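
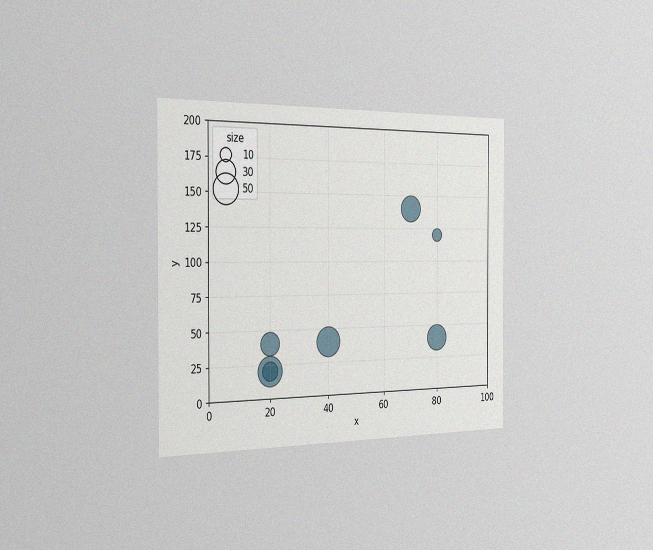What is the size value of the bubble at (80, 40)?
The chart is viewed slightly from the left, with some photo noise. Matching the bubble at (80, 40) against the size legend gives 40.

40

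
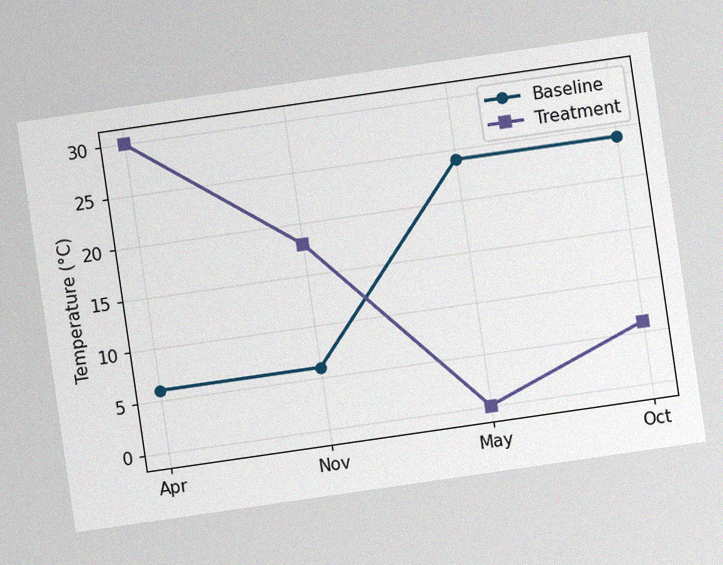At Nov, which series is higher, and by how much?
Treatment, by 12°C

The chart is tilted about 8° counter-clockwise, with some photo noise. At Nov, Treatment sits above the other line by 12°C.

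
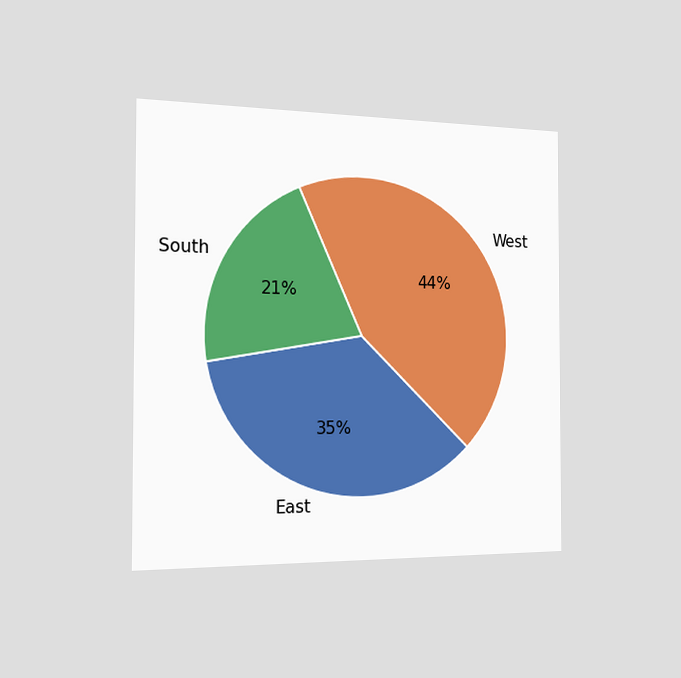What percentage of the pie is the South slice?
21%

The chart is viewed slightly from the left. The South slice takes up 21% of the pie.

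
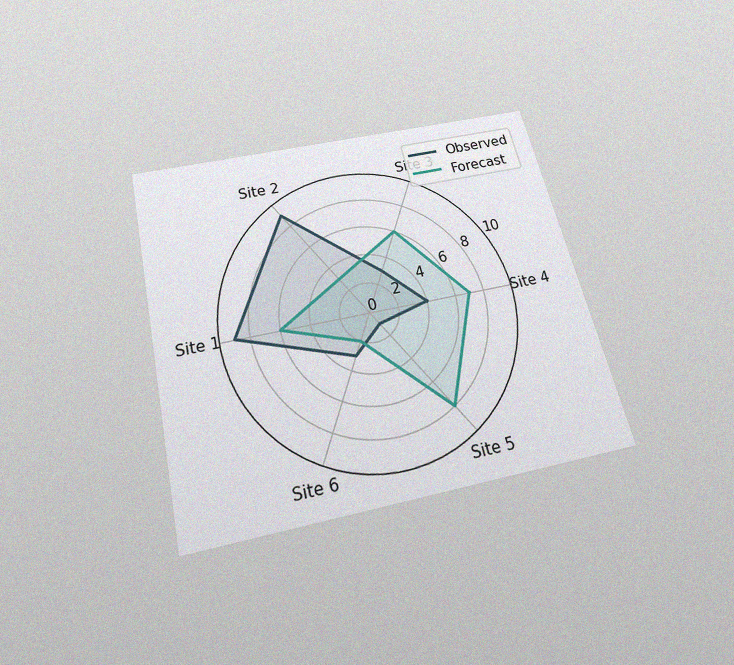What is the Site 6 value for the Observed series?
The chart is tilted about 13° counter-clockwise and viewed slightly from below, with some photo noise. On the Site 6 axis, Observed reaches 3.

3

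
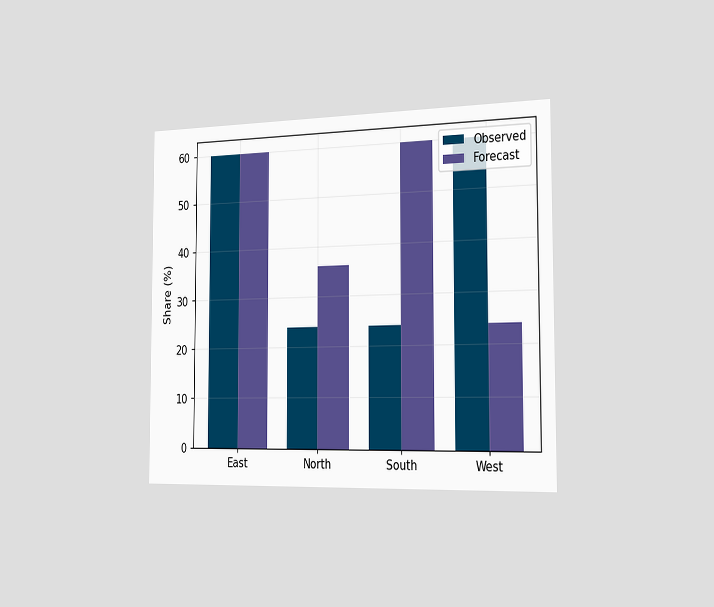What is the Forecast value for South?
The chart is viewed slightly from the right. The Forecast bar at South reaches 60% on the y-axis.

60%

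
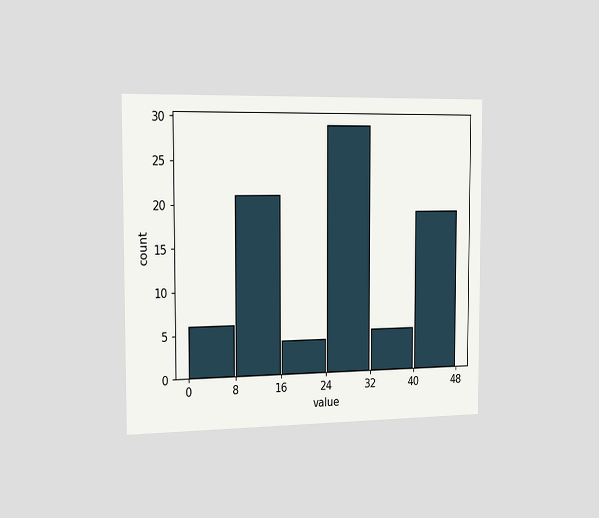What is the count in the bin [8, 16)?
The chart is viewed slightly from the left. The [8, 16) bin has height 21.

21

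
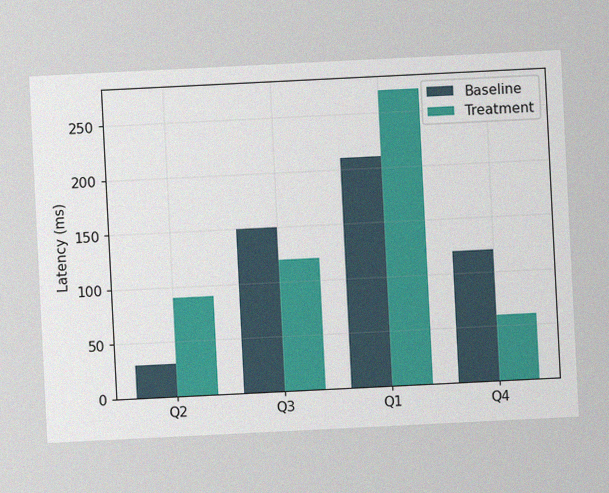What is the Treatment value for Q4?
60ms

The chart is tilted about 3° counter-clockwise, with some photo noise. The Treatment bar at Q4 reaches 60ms on the y-axis.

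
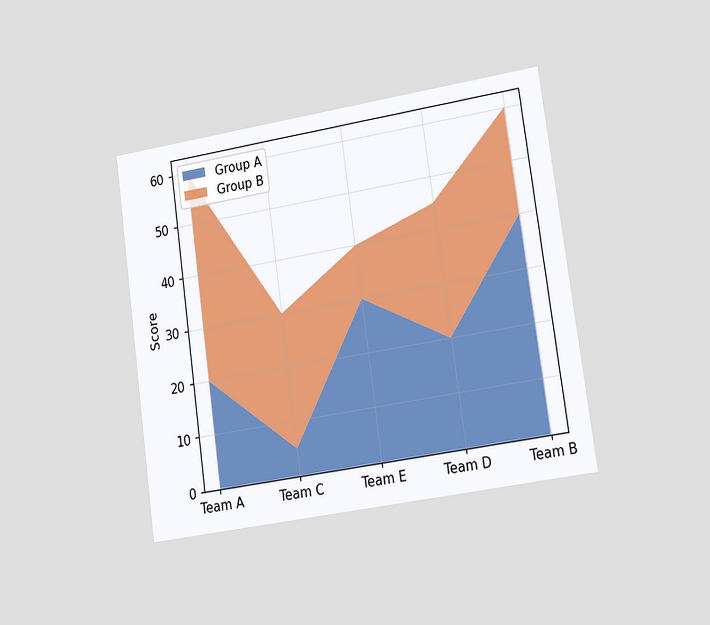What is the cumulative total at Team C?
The chart is tilted about 8° counter-clockwise and viewed slightly from the right. The stacked total at Team C reaches 30.

30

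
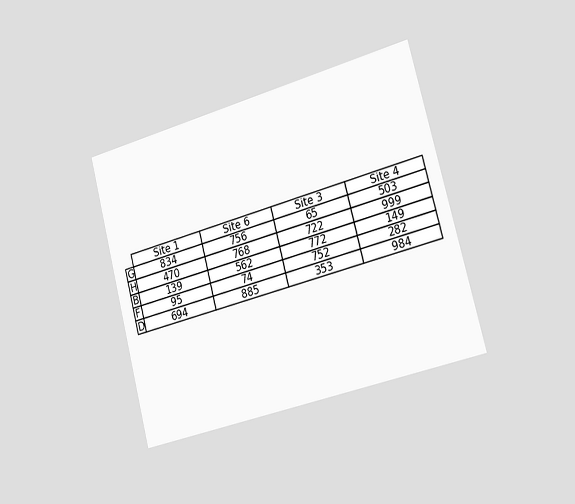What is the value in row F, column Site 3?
752

The chart is tilted about 15° counter-clockwise and viewed slightly from the right. The (F, Site 3) cell reads 752.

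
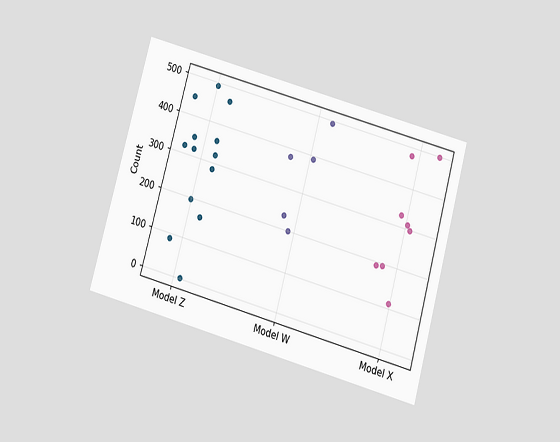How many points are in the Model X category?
8

The chart is tilted about 16° clockwise and viewed slightly from below. Counting the markers in the Model X column gives 8.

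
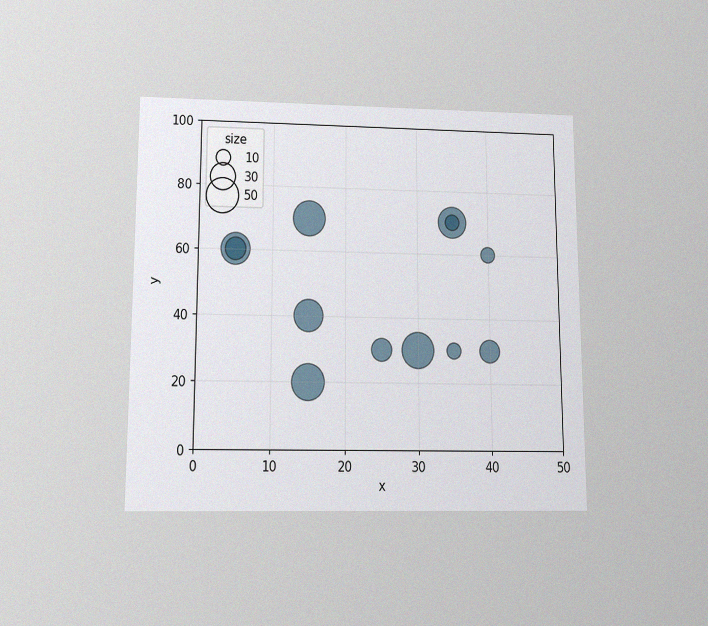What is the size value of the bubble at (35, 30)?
10

The chart is viewed slightly from below, with some photo noise. Matching the bubble at (35, 30) against the size legend gives 10.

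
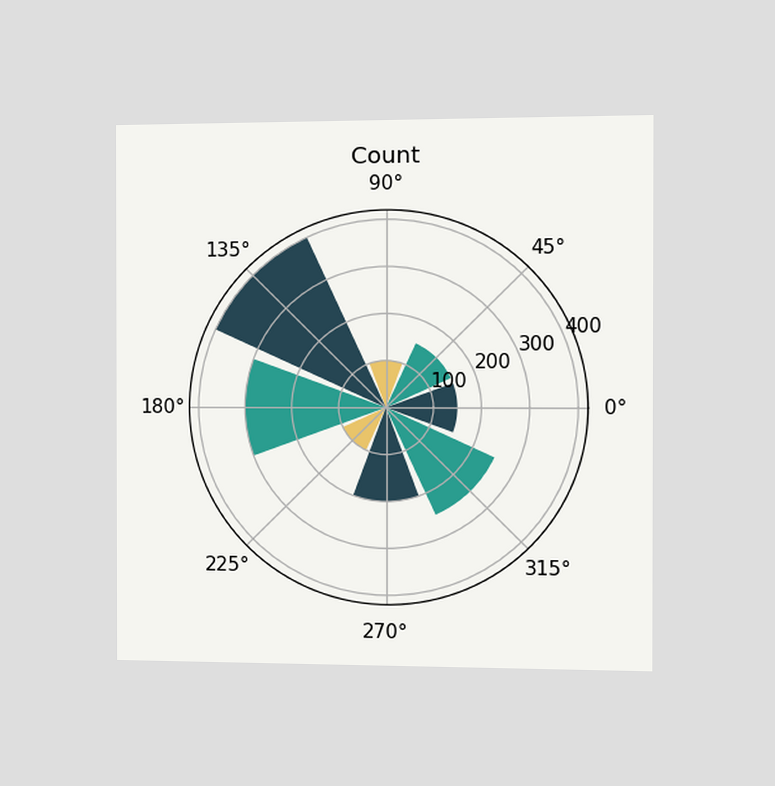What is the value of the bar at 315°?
The chart is viewed slightly from the right. The bar at 315° reaches 250 on the radial axis.

250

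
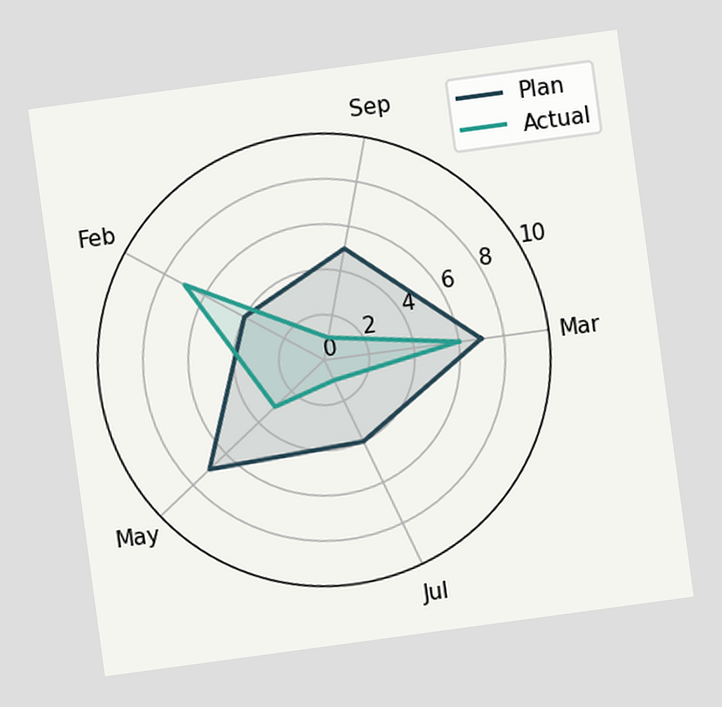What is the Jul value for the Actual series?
1

The chart is tilted about 8° counter-clockwise. On the Jul axis, Actual reaches 1.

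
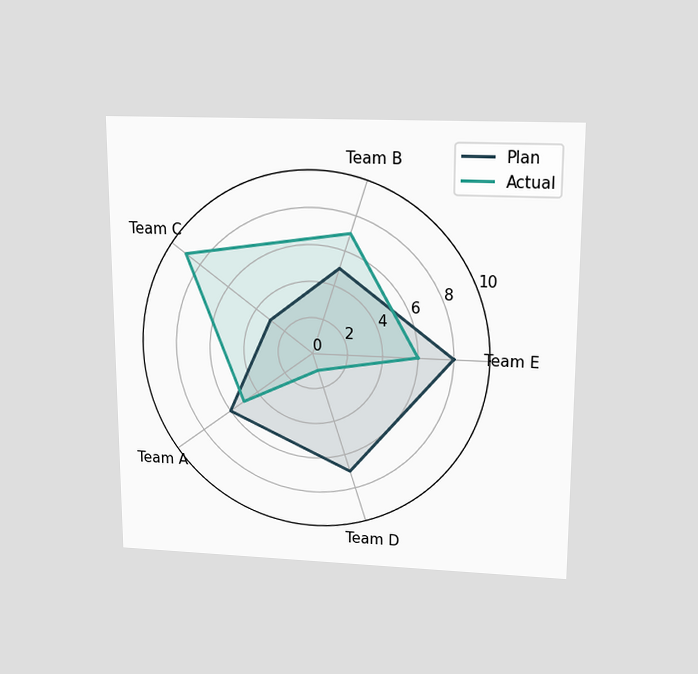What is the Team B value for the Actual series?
7

The chart is viewed slightly from above. On the Team B axis, Actual reaches 7.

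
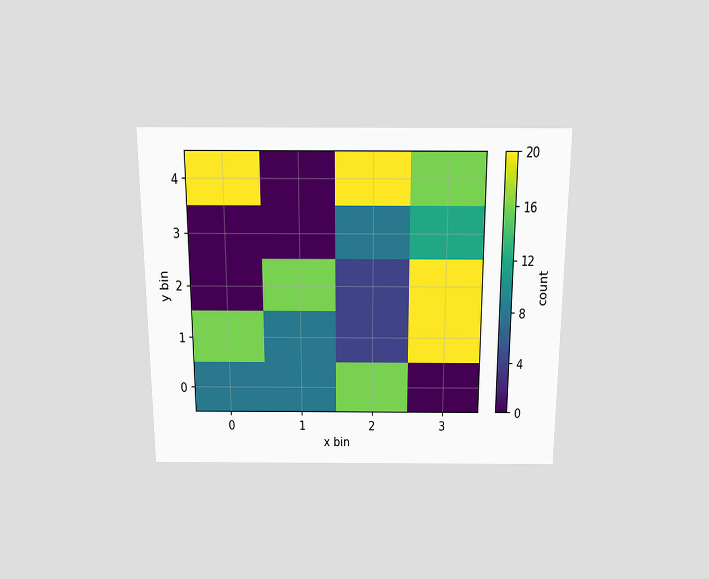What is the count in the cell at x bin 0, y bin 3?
0

The chart is viewed slightly from above. Matching the cell (0, 3) against the colorbar gives 0.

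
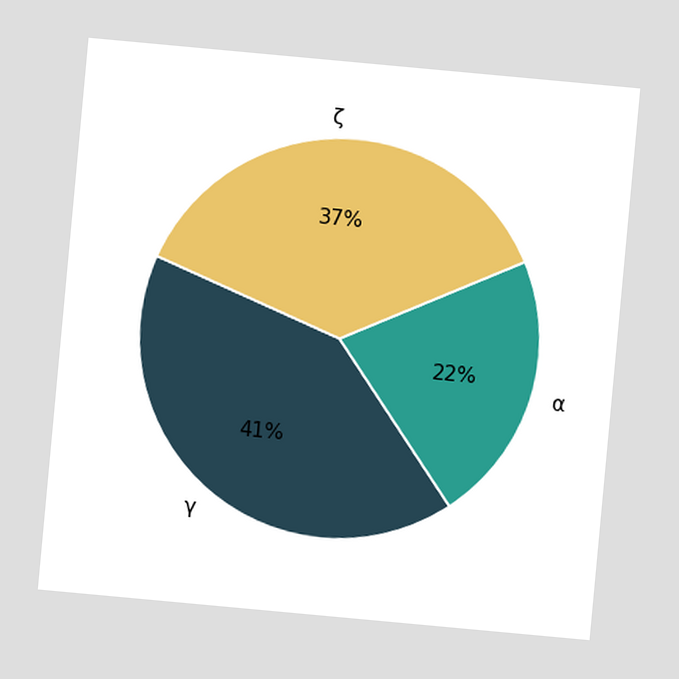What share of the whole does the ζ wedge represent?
The chart is tilted about 5° clockwise. The ζ slice takes up 37% of the pie.

37%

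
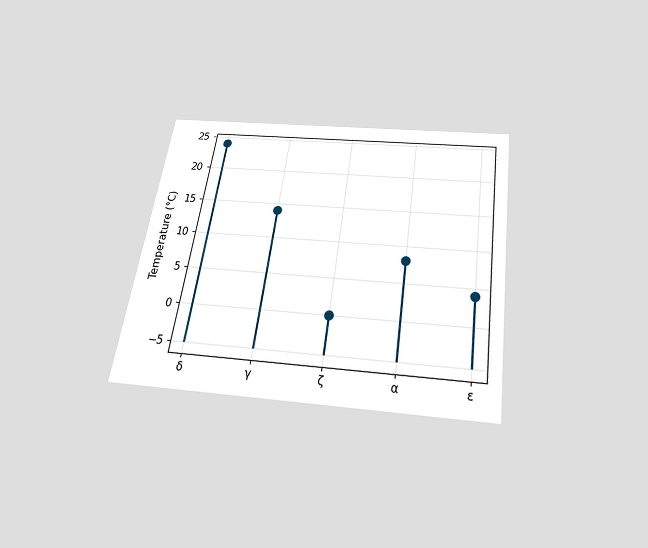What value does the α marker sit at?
The chart is tilted about 9° clockwise and viewed slightly from below. The α marker sits at 8°C.

8°C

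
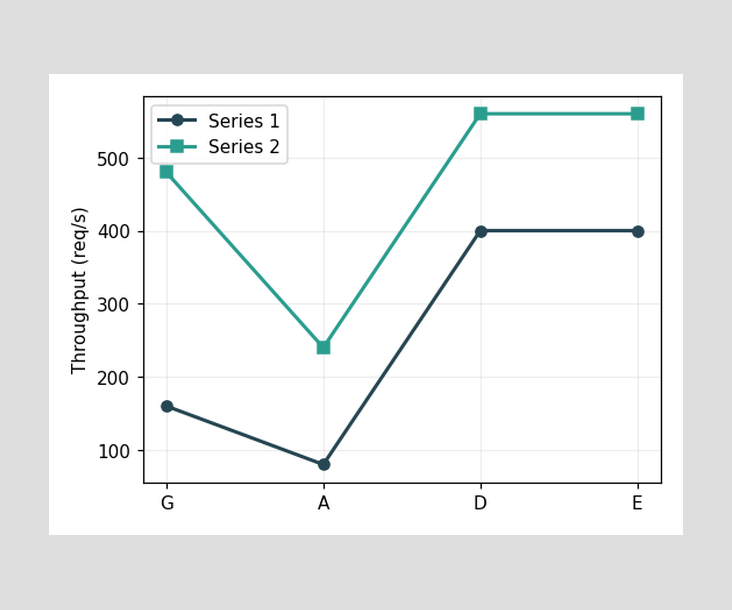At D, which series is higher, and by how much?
At D, Series 2 sits above the other line by 160req/s.

Series 2, by 160req/s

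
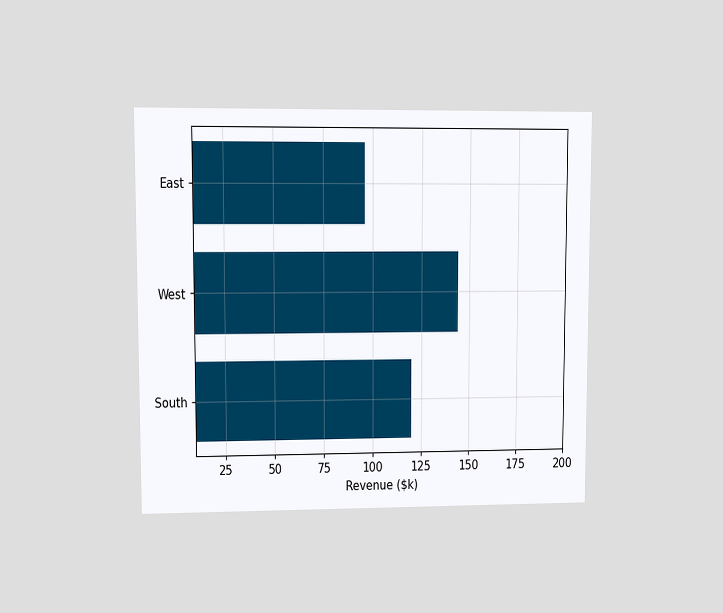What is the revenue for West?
$144k

The chart is viewed at a slight angle. Reading along the chart's x-axis, the West bar reaches $144k.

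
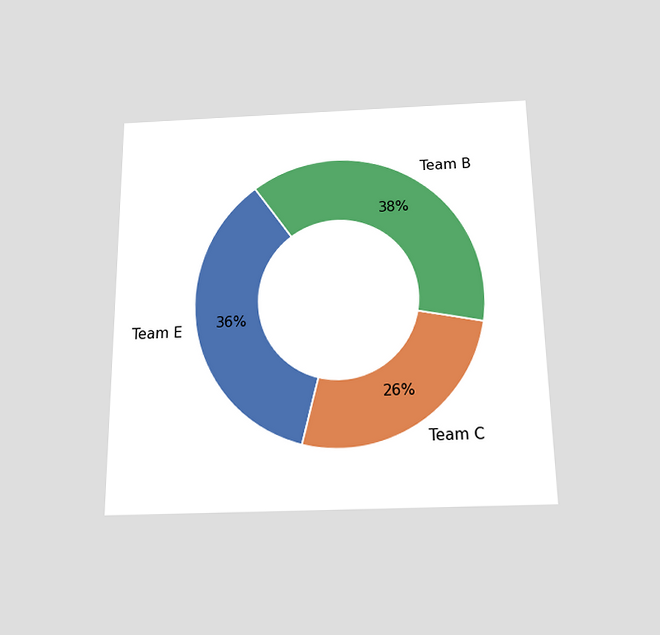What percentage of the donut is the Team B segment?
38%

The chart is viewed slightly from below. The Team B segment takes up 38% of the ring.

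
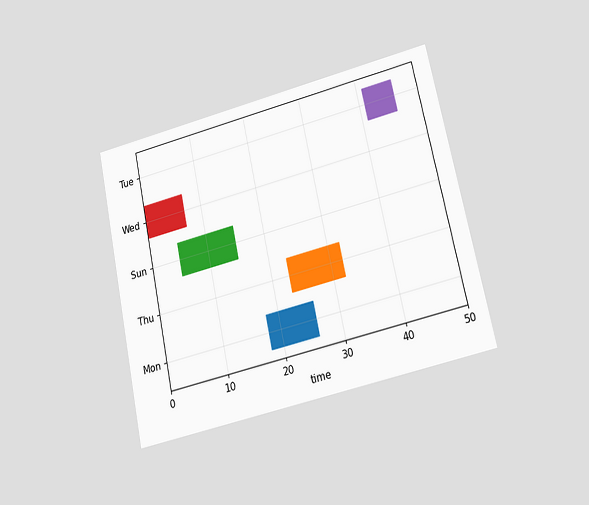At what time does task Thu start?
23

The chart is tilted about 12° counter-clockwise and viewed at a slight angle. The Thu bar begins at t=23.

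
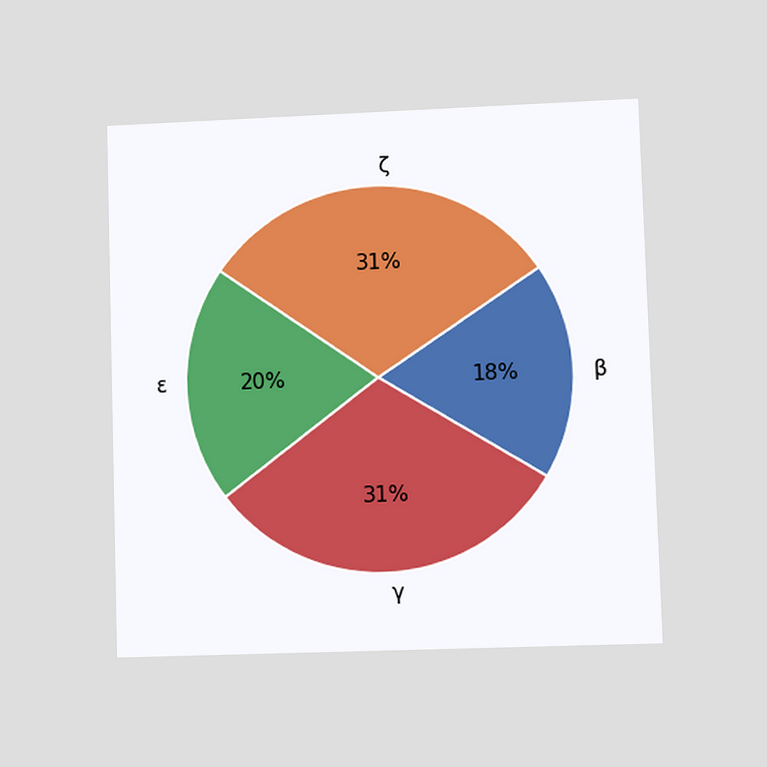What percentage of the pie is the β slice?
18%

The chart is viewed at a slight angle. The β slice takes up 18% of the pie.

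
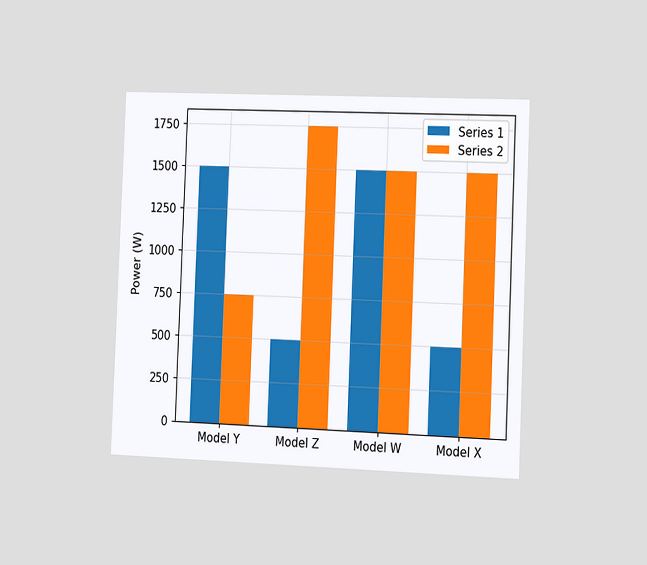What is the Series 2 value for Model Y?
The chart is tilted about 2° clockwise and viewed slightly from the right. The Series 2 bar at Model Y reaches 750W on the y-axis.

750W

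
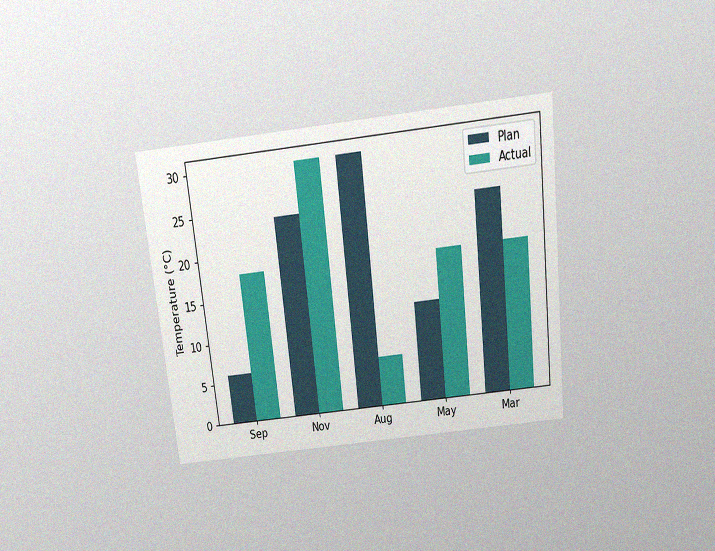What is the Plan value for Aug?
30°C

The chart is tilted about 6° counter-clockwise and viewed slightly from above, with some photo noise. The Plan bar at Aug reaches 30°C on the y-axis.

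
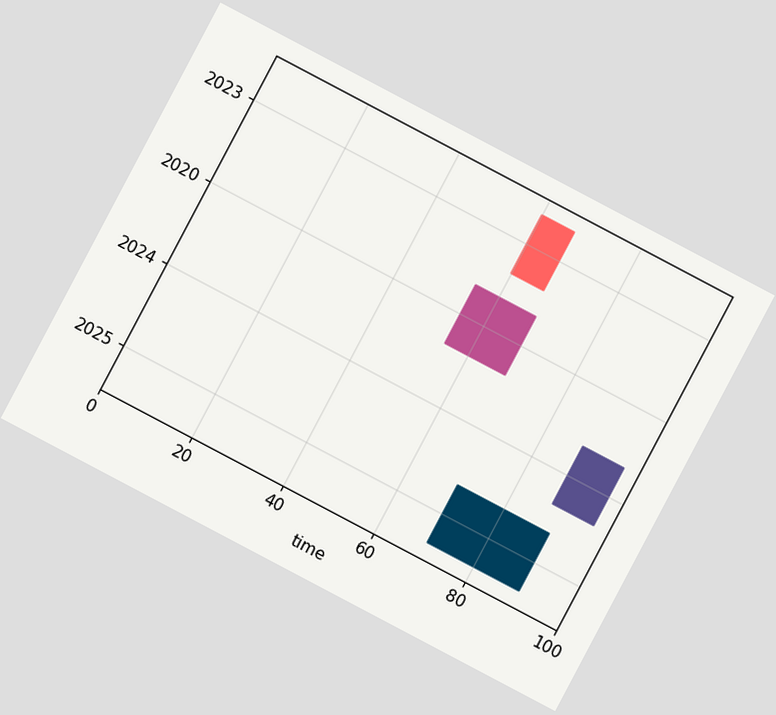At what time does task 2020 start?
55

The chart is tilted about 28° clockwise. The 2020 bar begins at t=55.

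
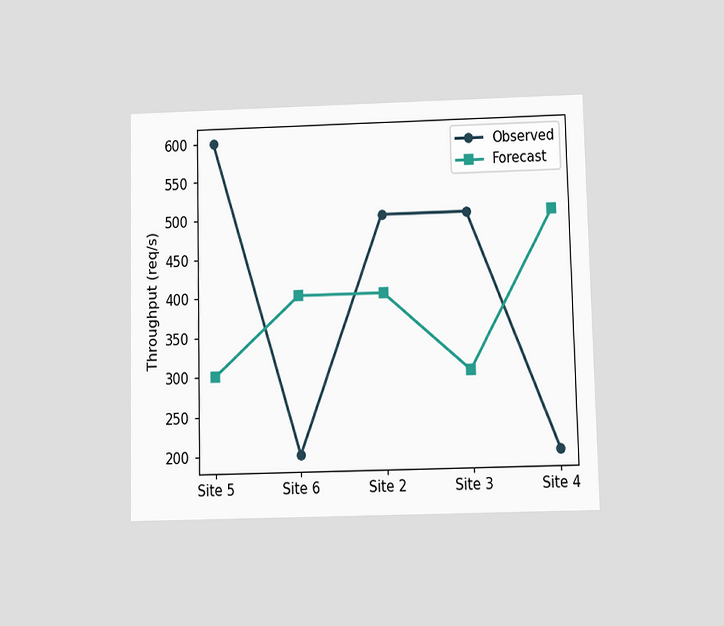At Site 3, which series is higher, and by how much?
The chart is viewed slightly from below. At Site 3, Observed sits above the other line by 200req/s.

Observed, by 200req/s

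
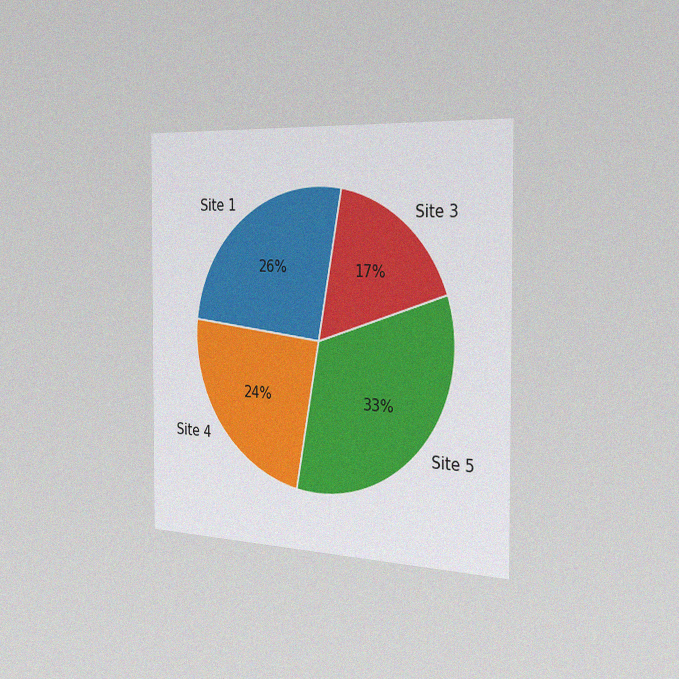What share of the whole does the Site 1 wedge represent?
The chart is viewed slightly from the right, with some photo noise. The Site 1 slice takes up 26% of the pie.

26%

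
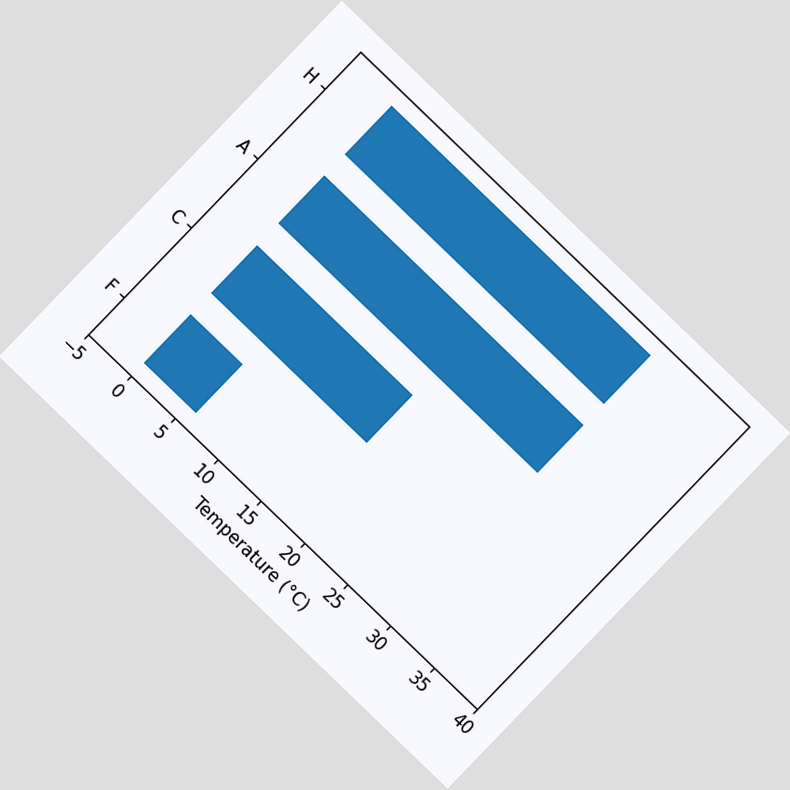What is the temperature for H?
30°C

The chart is tilted about 44° clockwise. Reading along the chart's x-axis, the H bar reaches 30°C.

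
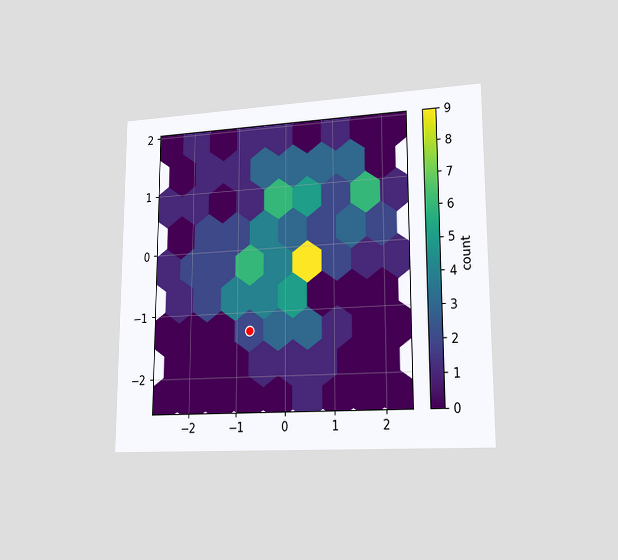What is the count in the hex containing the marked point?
The chart is viewed slightly from the right. The marked hex reads 2 on the colorbar.

2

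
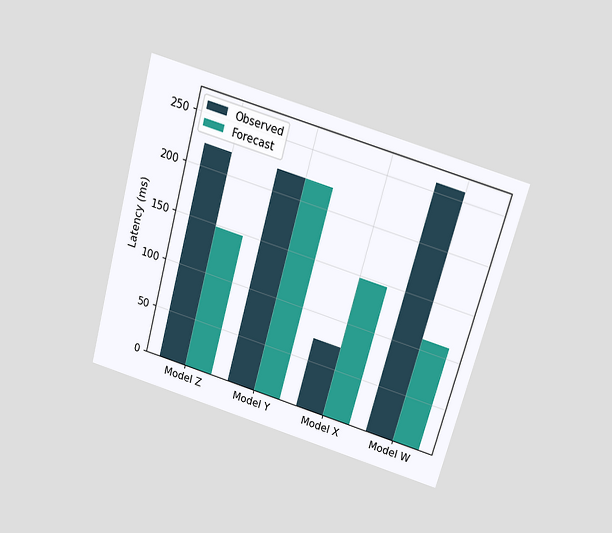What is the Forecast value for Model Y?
The chart is tilted about 15° clockwise and viewed slightly from above. The Forecast bar at Model Y reaches 222ms on the y-axis.

222ms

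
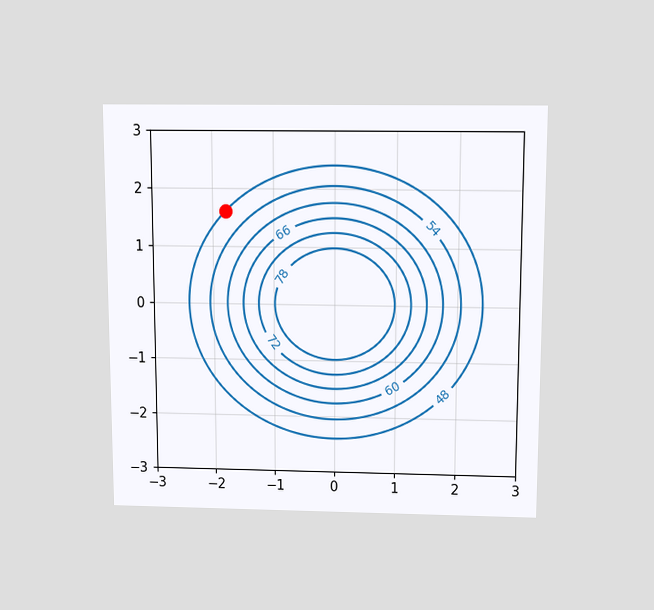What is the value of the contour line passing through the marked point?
48

The chart is viewed slightly from above. The marked point sits on the contour labelled 48.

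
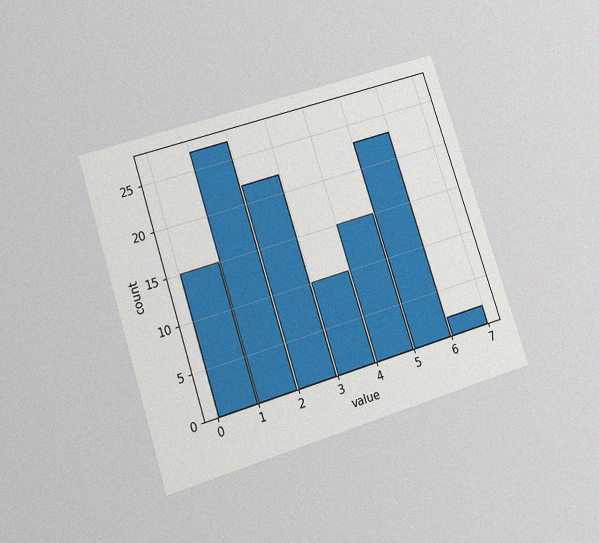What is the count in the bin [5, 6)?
23

The chart is tilted about 18° counter-clockwise and viewed at a slight angle, with some photo noise. The [5, 6) bin has height 23.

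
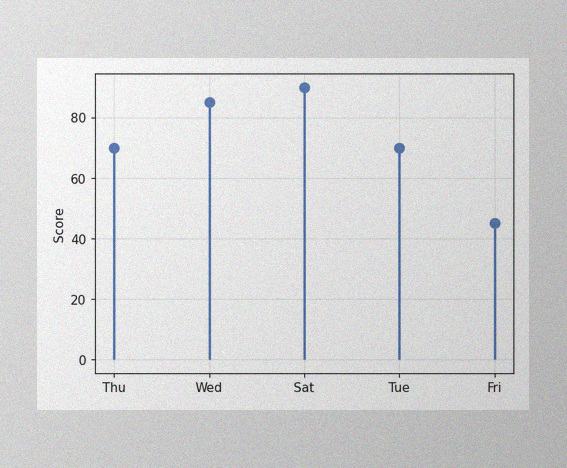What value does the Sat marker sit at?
The image has some photo noise and uneven lighting. The Sat marker sits at 90.

90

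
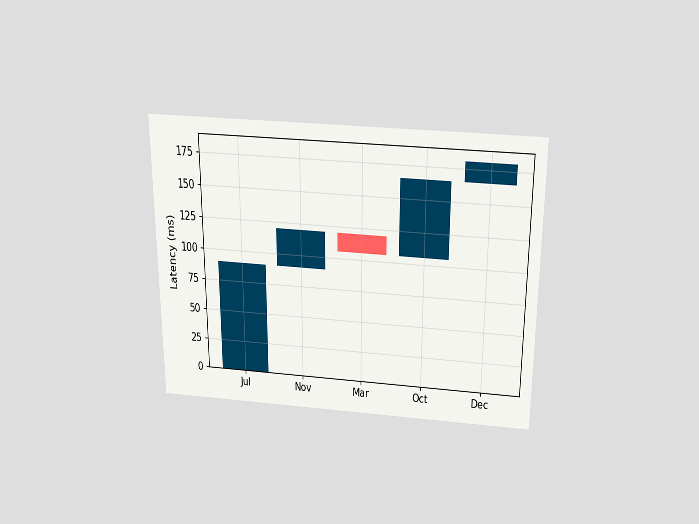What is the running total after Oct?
The chart is viewed slightly from above. After Oct the running total reaches 165ms.

165ms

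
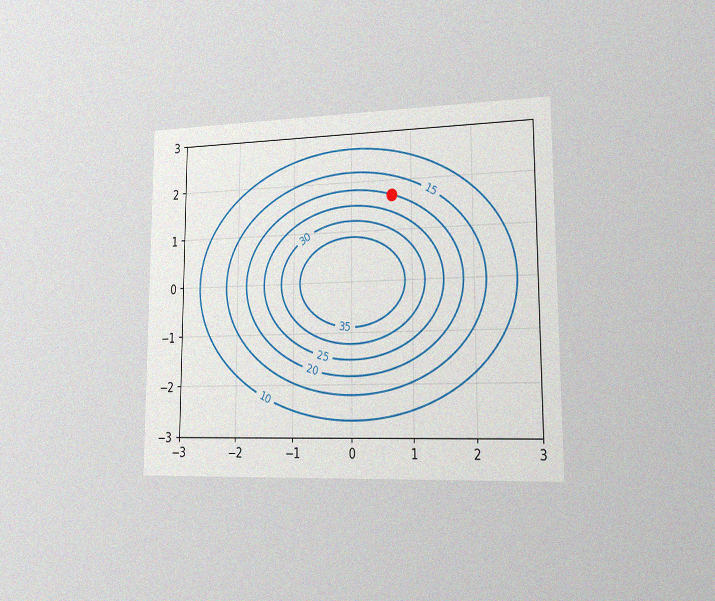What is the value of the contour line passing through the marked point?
The chart is viewed slightly from the right, with some photo noise. The marked point sits on the contour labelled 20.

20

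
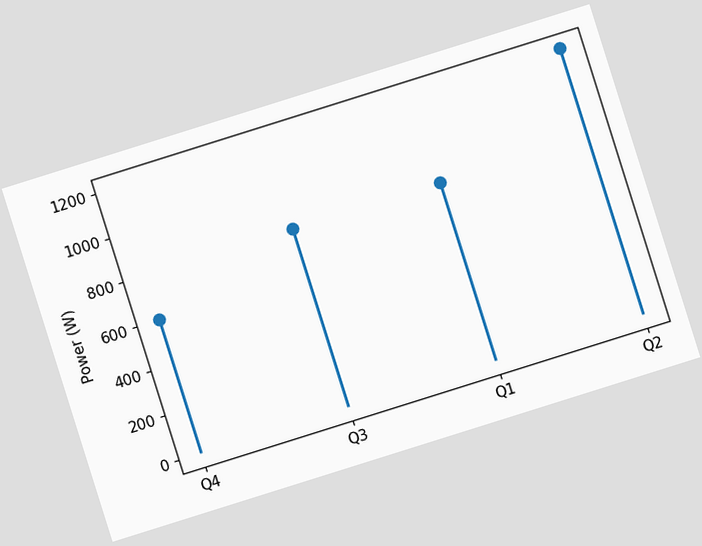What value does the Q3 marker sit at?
The chart is tilted about 17° counter-clockwise. The Q3 marker sits at 800W.

800W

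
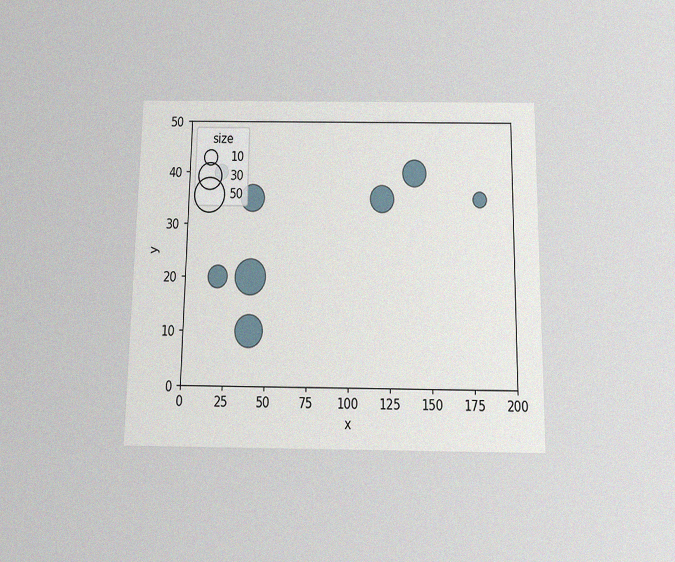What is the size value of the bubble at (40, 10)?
The chart is viewed slightly from below, with some photo noise. Matching the bubble at (40, 10) against the size legend gives 40.

40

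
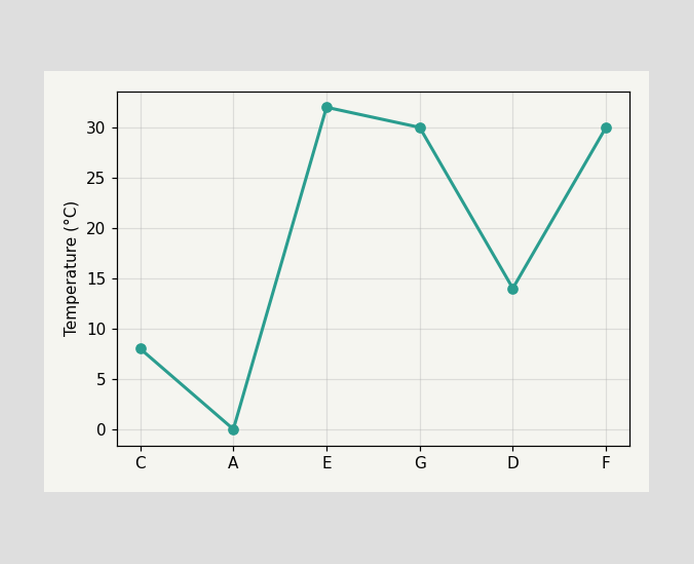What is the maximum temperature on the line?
The highest point is at E, and reading across to the y-axis gives 32°C.

32°C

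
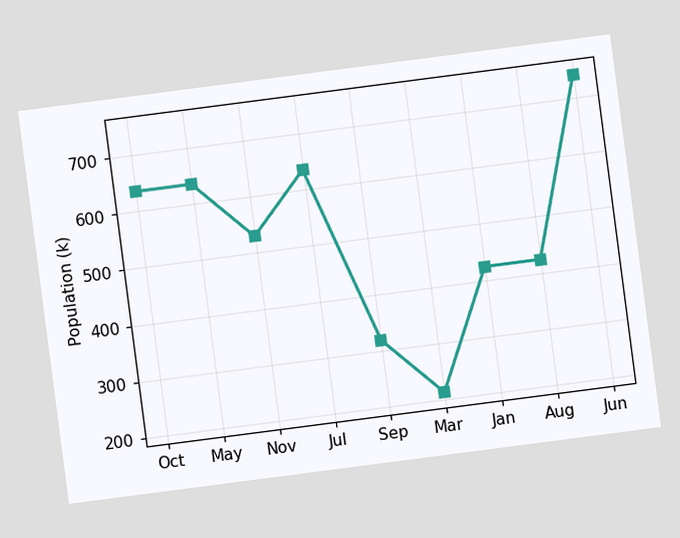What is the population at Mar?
The chart is tilted about 7° counter-clockwise. At Mar, the line is at 212k.

212k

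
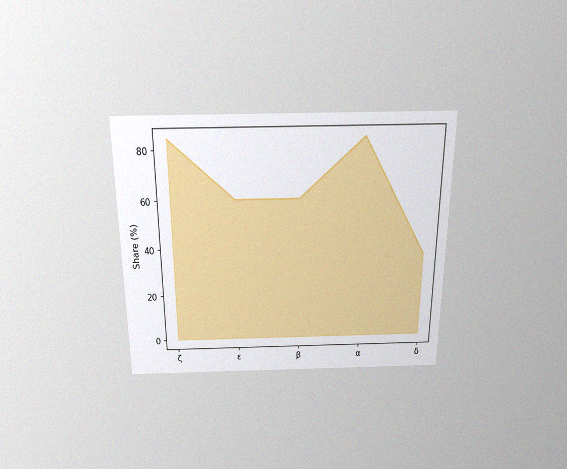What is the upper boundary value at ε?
The chart is viewed slightly from above, with some photo noise. At ε the upper boundary is at 60%.

60%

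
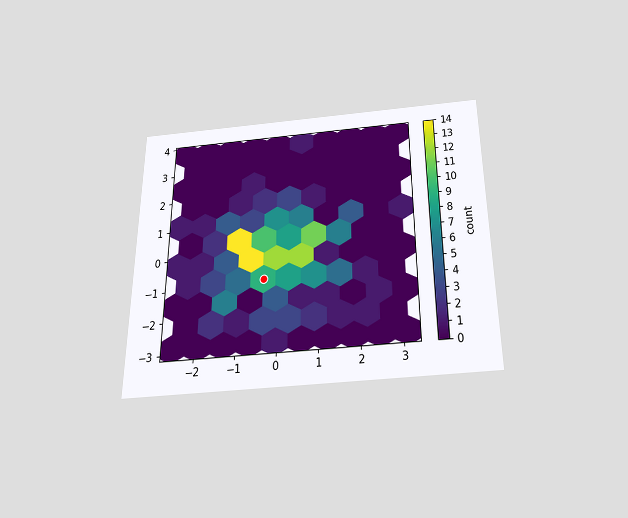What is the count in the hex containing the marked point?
9

The chart is viewed slightly from below. The marked hex reads 9 on the colorbar.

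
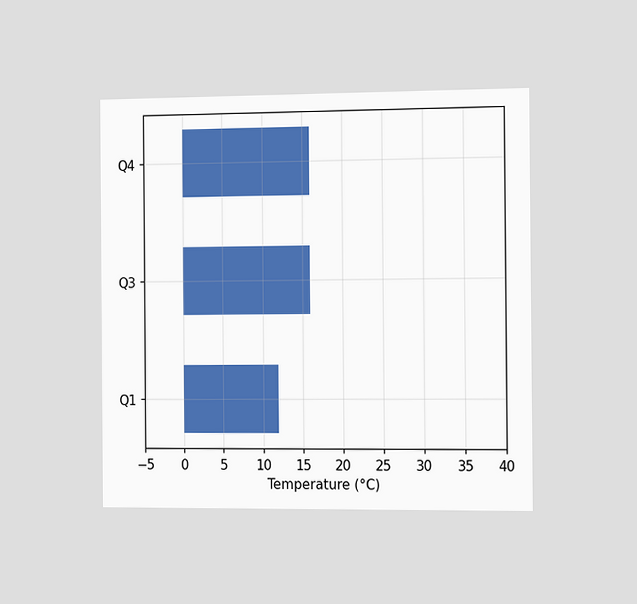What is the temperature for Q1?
12°C

The chart is viewed slightly from the right. Reading along the chart's x-axis, the Q1 bar reaches 12°C.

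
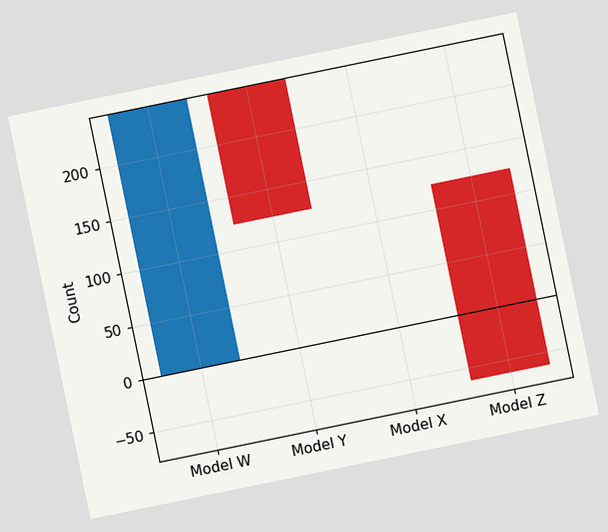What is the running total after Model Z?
The chart is tilted about 12° counter-clockwise. After Model Z the running total reaches -62.

-62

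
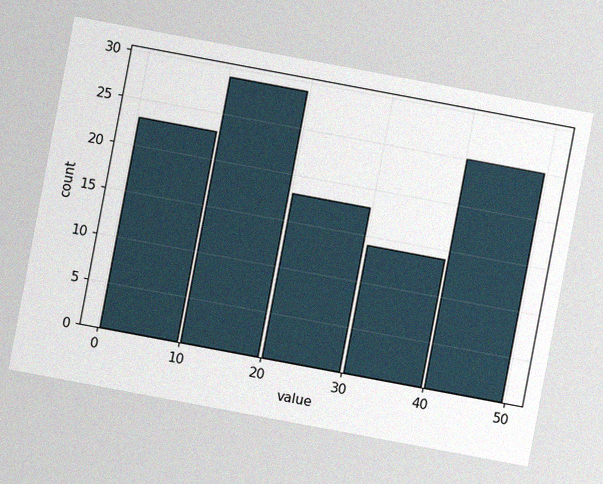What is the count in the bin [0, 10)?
23

The chart is tilted about 11° clockwise, with some photo noise. The [0, 10) bin has height 23.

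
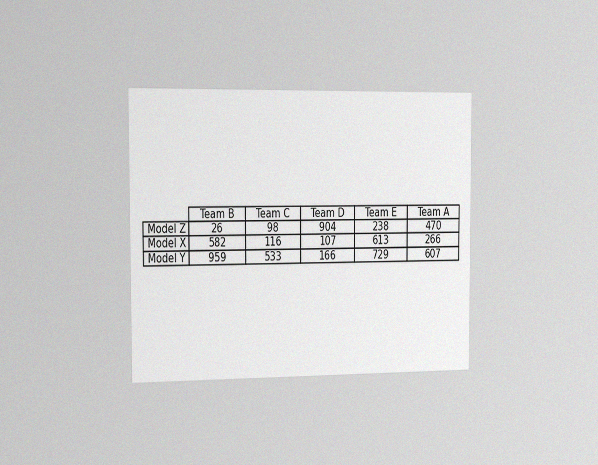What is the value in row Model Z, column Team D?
904

The chart is viewed slightly from the left, with some photo noise. The (Model Z, Team D) cell reads 904.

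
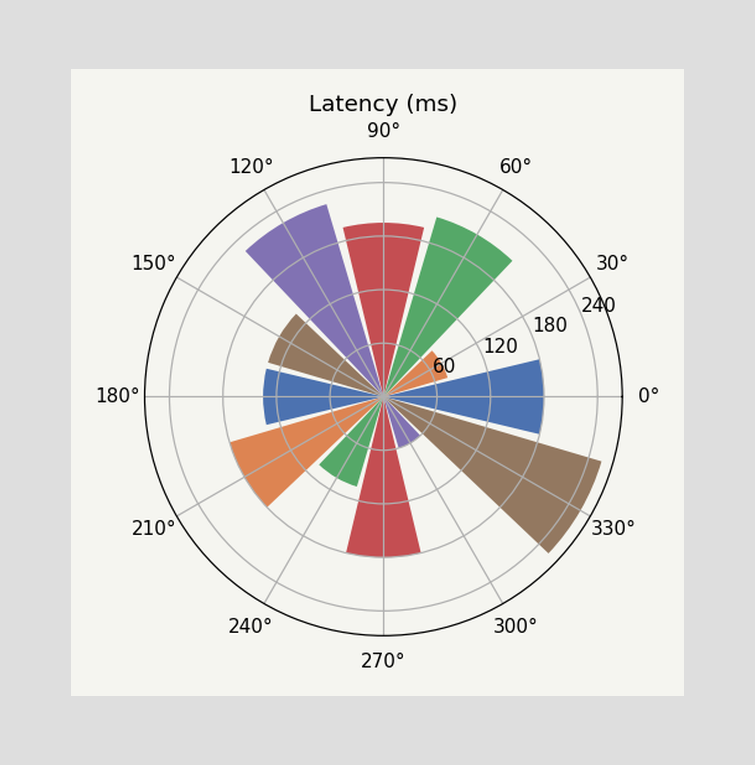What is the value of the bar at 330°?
255ms

The bar at 330° reaches 255ms on the radial axis.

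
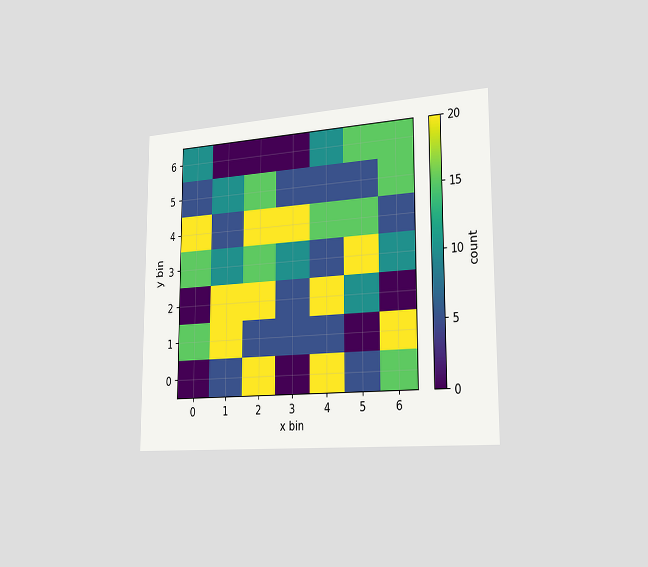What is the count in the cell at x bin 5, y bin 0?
5

The chart is viewed slightly from the right. Matching the cell (5, 0) against the colorbar gives 5.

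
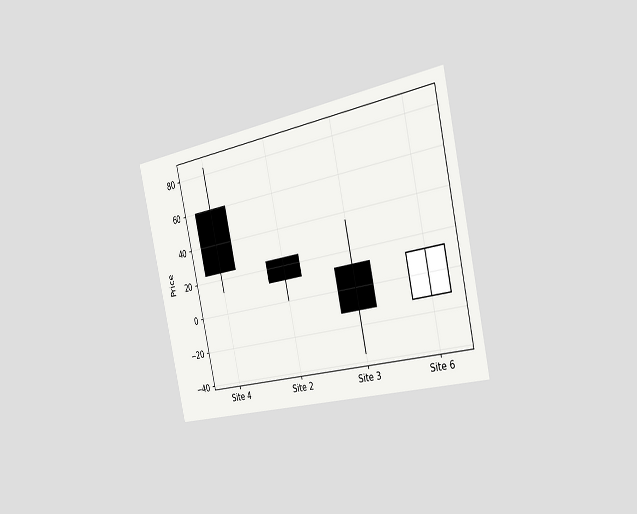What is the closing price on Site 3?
-12

The chart is tilted about 13° counter-clockwise and viewed slightly from the right. The Site 3 candle closes at -12.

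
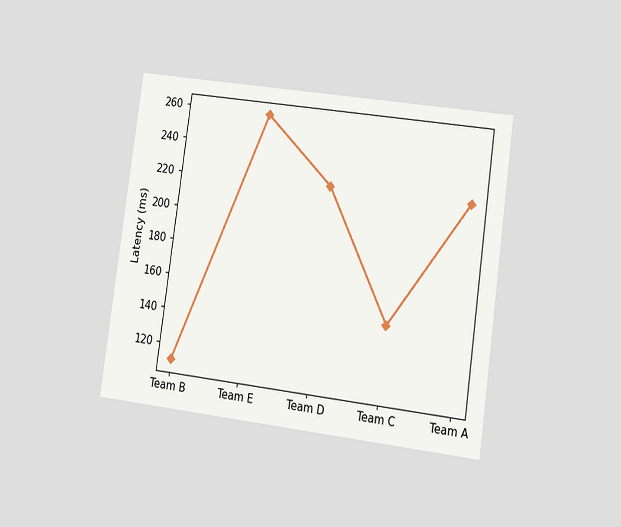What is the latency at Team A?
222ms

The chart is tilted about 8° clockwise and viewed at a slight angle. At Team A, the line is at 222ms.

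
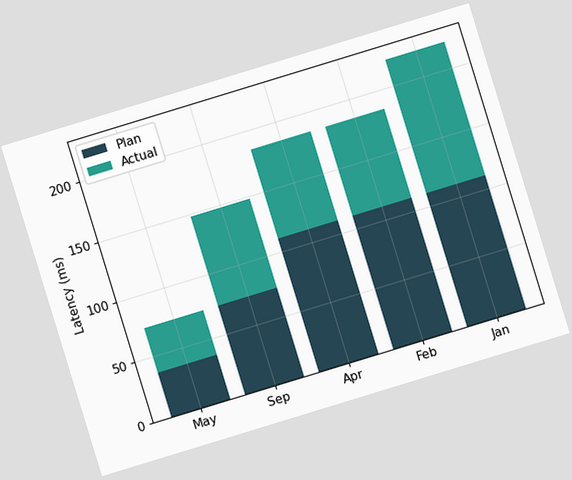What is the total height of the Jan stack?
222ms

The chart is tilted about 17° counter-clockwise. The Jan stack's top reaches 222ms on the y-axis.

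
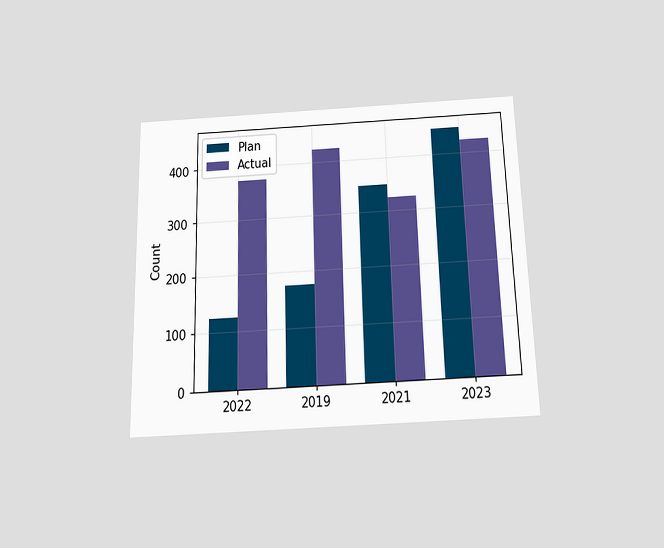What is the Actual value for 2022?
The chart is viewed slightly from below. The Actual bar at 2022 reaches 375 on the y-axis.

375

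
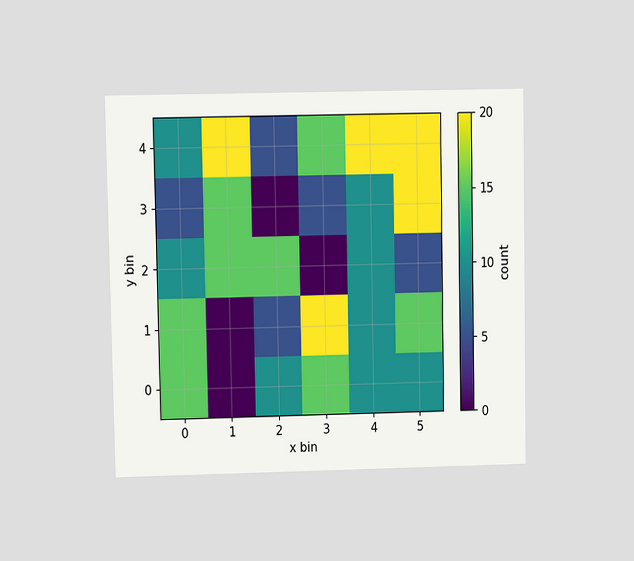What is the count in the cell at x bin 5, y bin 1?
15

The chart is viewed at a slight angle. Matching the cell (5, 1) against the colorbar gives 15.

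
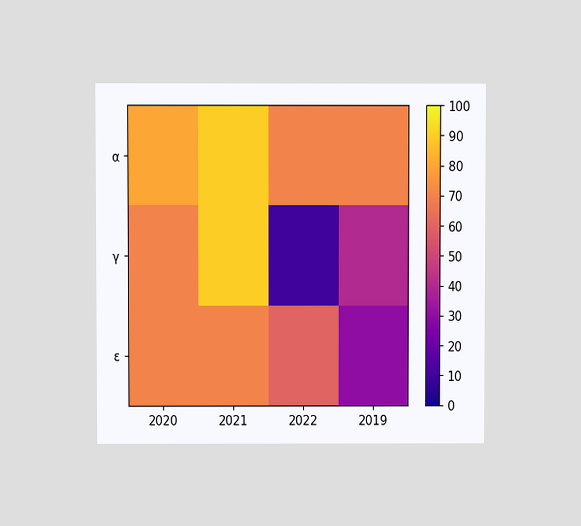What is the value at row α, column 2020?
The chart is viewed at a slight angle. Matching cell (α, 2020) against the colorbar gives 80.

80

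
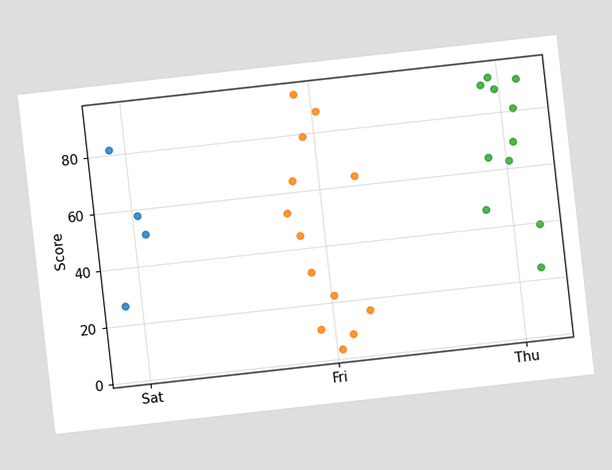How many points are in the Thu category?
The chart is tilted about 6° counter-clockwise. Counting the markers in the Thu column gives 11.

11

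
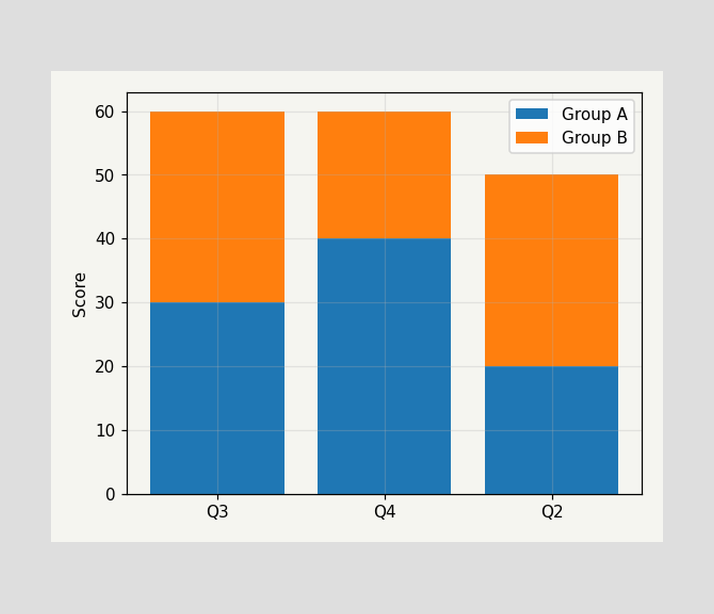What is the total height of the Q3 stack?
The Q3 stack's top reaches 60 on the y-axis.

60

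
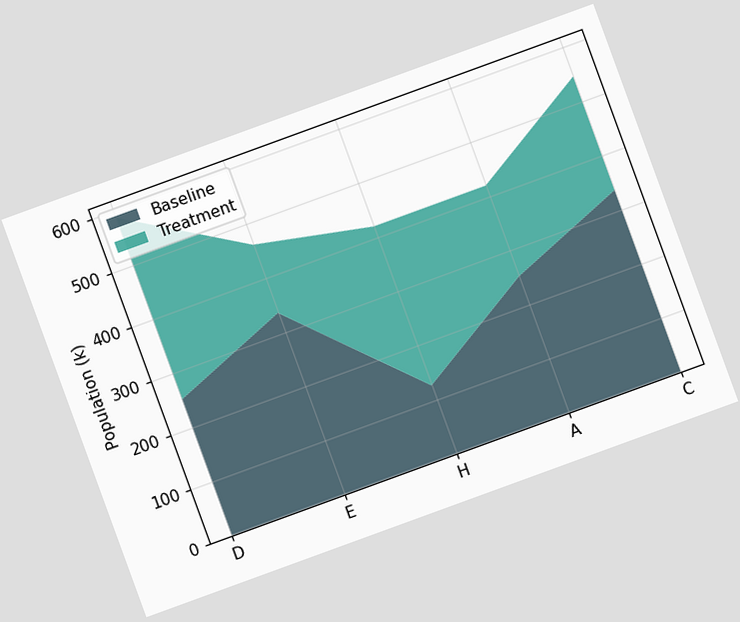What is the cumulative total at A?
420k

The chart is tilted about 20° counter-clockwise. The stacked total at A reaches 420k.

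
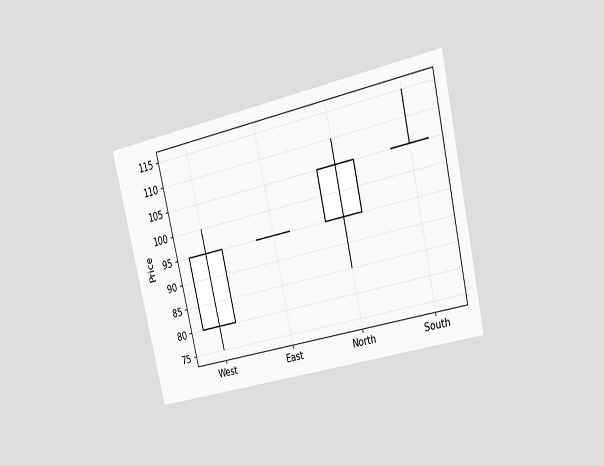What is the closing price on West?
The chart is tilted about 13° counter-clockwise and viewed at a slight angle. The West candle closes at 95.

95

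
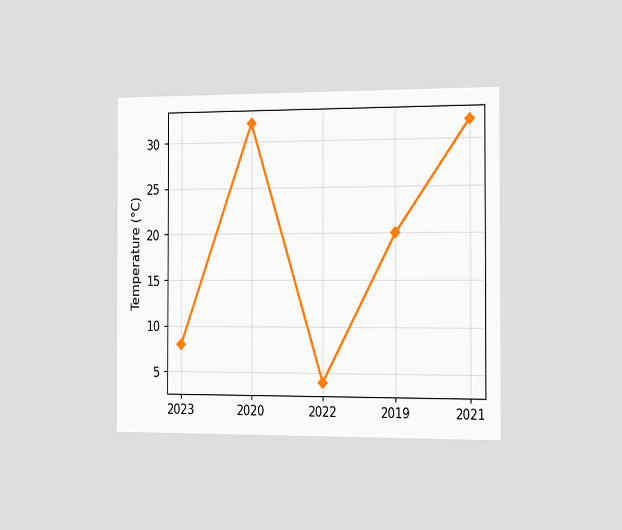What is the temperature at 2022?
4°C

The chart is viewed slightly from the right. At 2022, the line is at 4°C.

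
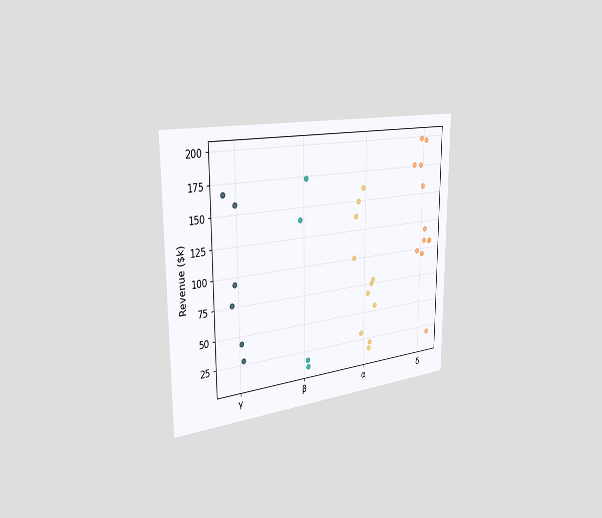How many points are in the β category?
4

The chart is viewed slightly from the left. Counting the markers in the β column gives 4.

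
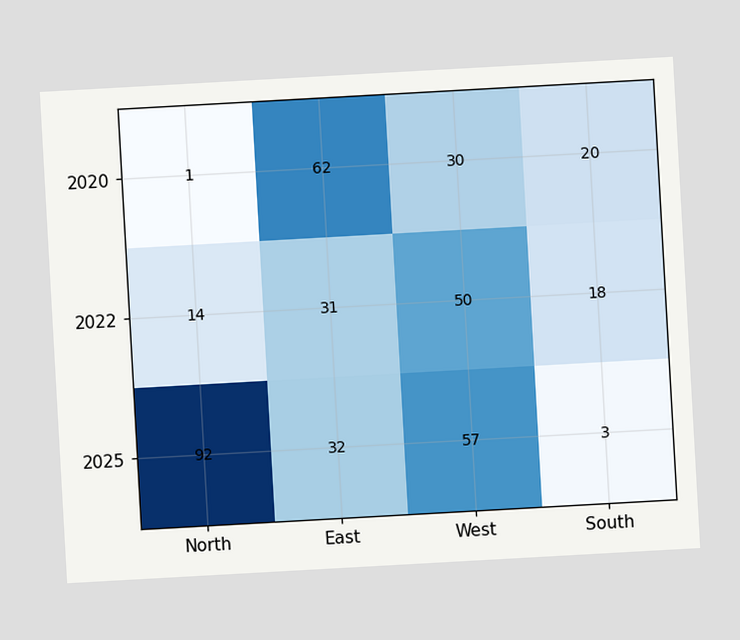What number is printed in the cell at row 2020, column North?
The chart is tilted about 3° counter-clockwise. The (2020, North) cell reads 1.

1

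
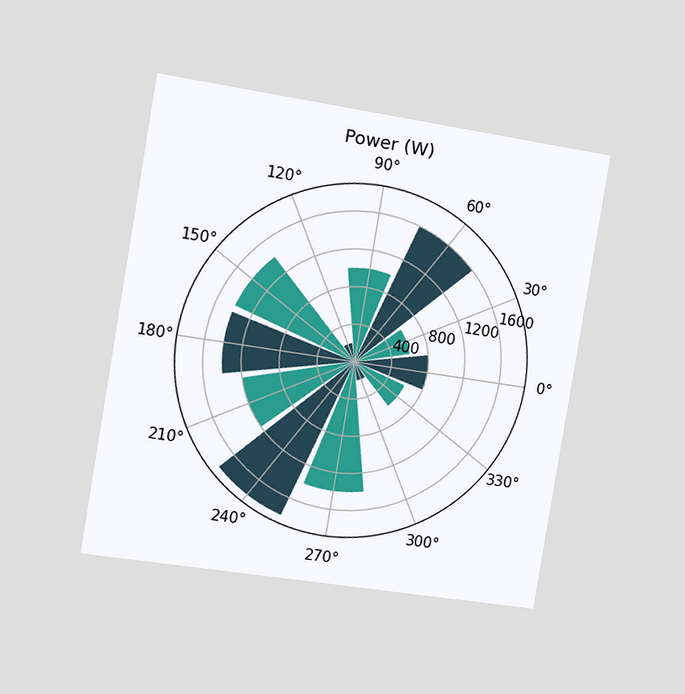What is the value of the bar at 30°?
600W

The chart is tilted about 9° clockwise and viewed slightly from the left. The bar at 30° reaches 600W on the radial axis.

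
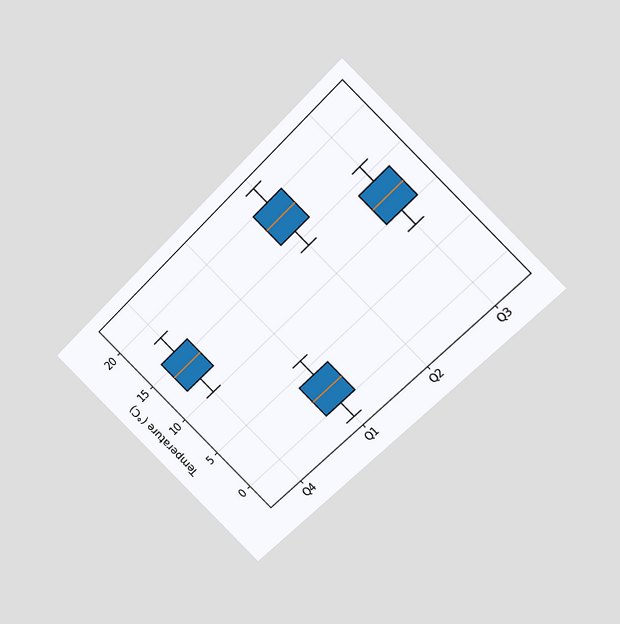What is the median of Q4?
The chart is tilted about 45° counter-clockwise and viewed at a slight angle. The median line in the Q4 box sits at 14°C.

14°C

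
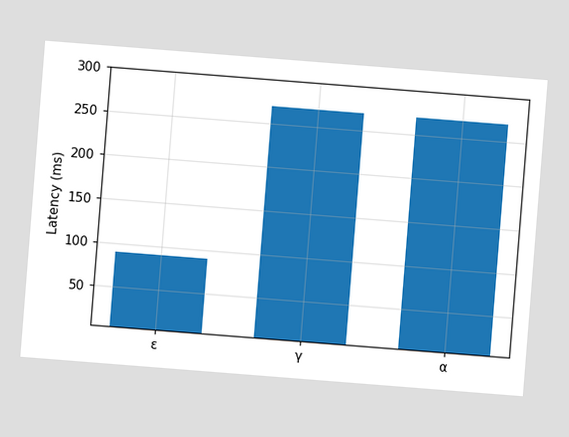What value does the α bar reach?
The chart is tilted about 5° clockwise. Reading along the chart's y-axis, the α bar reaches 270ms.

270ms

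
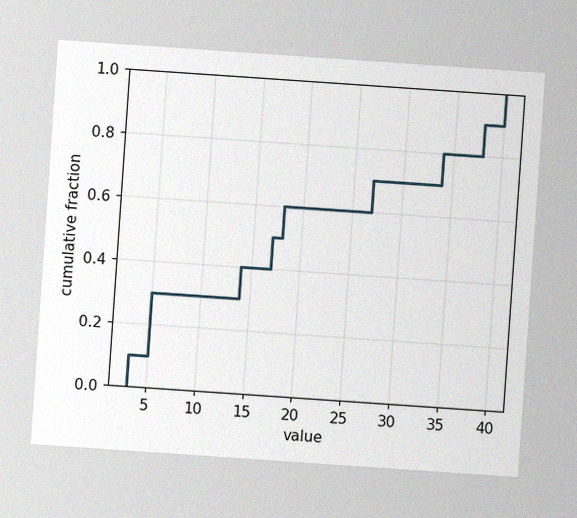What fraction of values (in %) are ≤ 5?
30%

The chart is tilted about 4° clockwise, with some photo noise. At x=5 the ECDF step is at 30%.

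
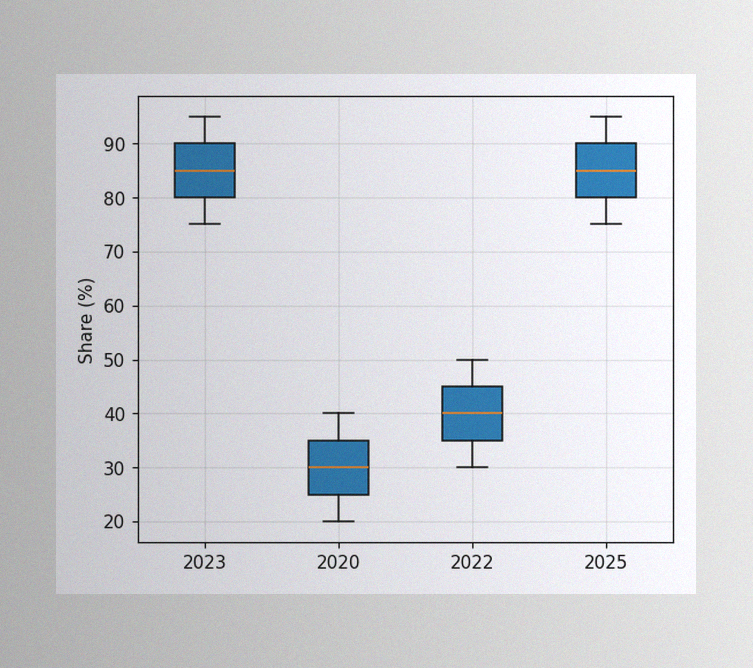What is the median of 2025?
The image has some photo noise and uneven lighting. The median line in the 2025 box sits at 85%.

85%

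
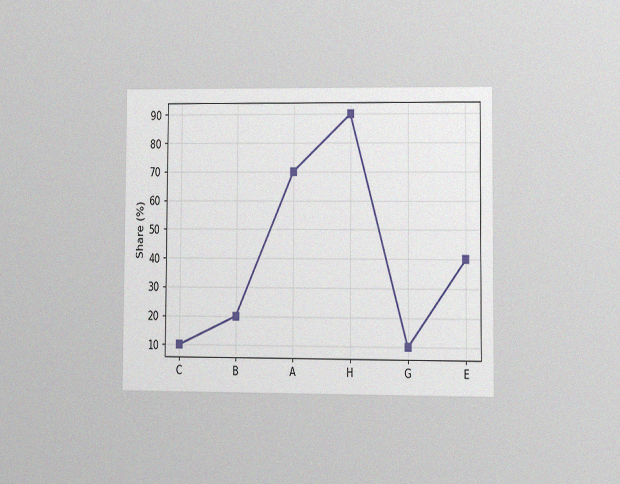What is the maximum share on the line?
90%

The chart is viewed at a slight angle, with some photo noise. The highest point is at H, and reading across to the y-axis gives 90%.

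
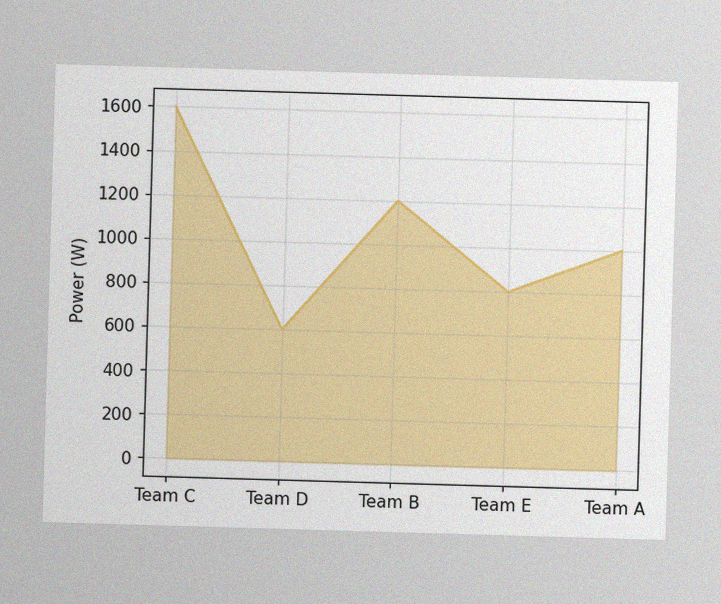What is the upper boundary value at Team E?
800W

The image has some photo noise and uneven lighting. At Team E the upper boundary is at 800W.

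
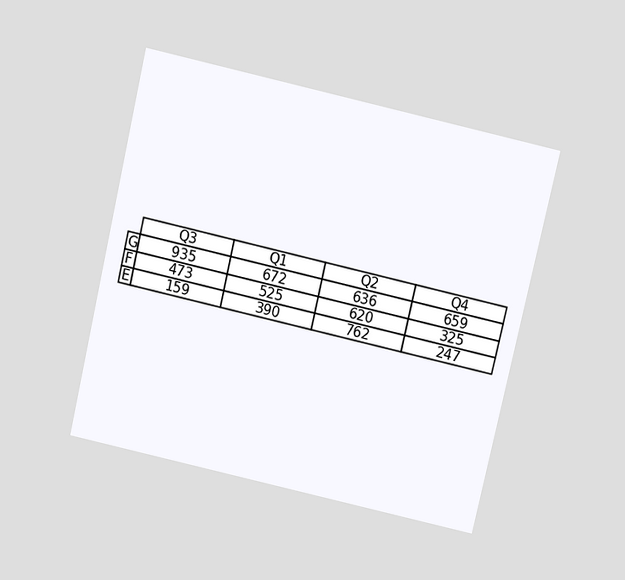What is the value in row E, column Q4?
The chart is tilted about 13° clockwise and viewed slightly from above. The (E, Q4) cell reads 247.

247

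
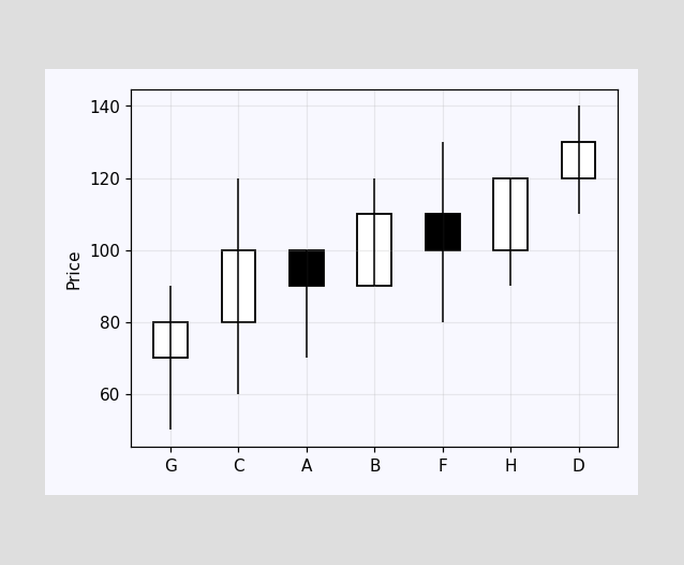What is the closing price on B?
The B candle closes at 110.

110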